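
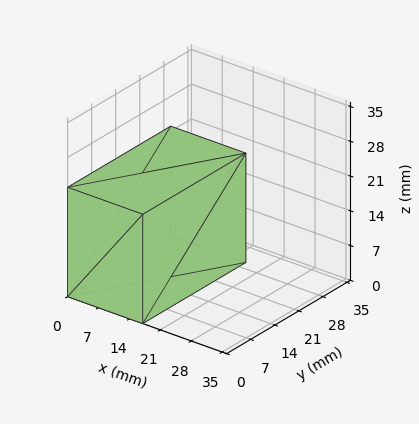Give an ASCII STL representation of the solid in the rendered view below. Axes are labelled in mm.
Reading the render: the shape is a rectangular box, roughly 17 × 30 mm footprint and 22 mm tall (dimensions read to the nearest mm from the axis ticks). For the STL, each face is triangulated and given an outward normal.

solid part
  facet normal 0.0000 0.0000 -1.0000
    outer loop
      vertex 17.0 30.0 0.0
      vertex 17.0 0.0 0.0
      vertex 0.0 0.0 0.0
    endloop
  endfacet
  facet normal 0.0000 0.0000 -1.0000
    outer loop
      vertex 0.0 30.0 0.0
      vertex 17.0 30.0 0.0
      vertex 0.0 0.0 0.0
    endloop
  endfacet
  facet normal 0.0000 0.0000 1.0000
    outer loop
      vertex 0.0 0.0 22.0
      vertex 17.0 0.0 22.0
      vertex 17.0 30.0 22.0
    endloop
  endfacet
  facet normal 0.0000 0.0000 1.0000
    outer loop
      vertex 0.0 0.0 22.0
      vertex 17.0 30.0 22.0
      vertex 0.0 30.0 22.0
    endloop
  endfacet
  facet normal 0.0000 -1.0000 0.0000
    outer loop
      vertex 0.0 0.0 0.0
      vertex 17.0 0.0 0.0
      vertex 17.0 0.0 22.0
    endloop
  endfacet
  facet normal 0.0000 -1.0000 0.0000
    outer loop
      vertex 0.0 0.0 0.0
      vertex 17.0 0.0 22.0
      vertex 0.0 0.0 22.0
    endloop
  endfacet
  facet normal 0.0000 1.0000 0.0000
    outer loop
      vertex 17.0 30.0 22.0
      vertex 17.0 30.0 0.0
      vertex 0.0 30.0 0.0
    endloop
  endfacet
  facet normal 0.0000 1.0000 0.0000
    outer loop
      vertex 0.0 30.0 22.0
      vertex 17.0 30.0 22.0
      vertex 0.0 30.0 0.0
    endloop
  endfacet
  facet normal -1.0000 0.0000 0.0000
    outer loop
      vertex 0.0 30.0 22.0
      vertex 0.0 30.0 0.0
      vertex 0.0 0.0 0.0
    endloop
  endfacet
  facet normal -1.0000 0.0000 0.0000
    outer loop
      vertex 0.0 0.0 22.0
      vertex 0.0 30.0 22.0
      vertex 0.0 0.0 0.0
    endloop
  endfacet
  facet normal 1.0000 0.0000 0.0000
    outer loop
      vertex 17.0 0.0 0.0
      vertex 17.0 30.0 0.0
      vertex 17.0 30.0 22.0
    endloop
  endfacet
  facet normal 1.0000 0.0000 0.0000
    outer loop
      vertex 17.0 0.0 0.0
      vertex 17.0 30.0 22.0
      vertex 17.0 0.0 22.0
    endloop
  endfacet
endsolid part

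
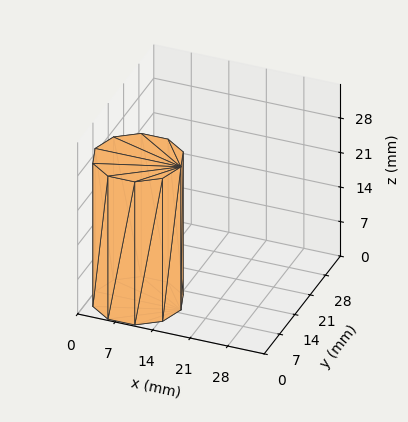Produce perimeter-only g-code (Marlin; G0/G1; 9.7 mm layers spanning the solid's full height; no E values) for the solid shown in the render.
Reading the render: the shape is a regular 10-sided prism (a cylinder approximated with 10 flat sides), circumscribed radius ≈ 8 mm, height ≈ 29 mm (dimensions read to the nearest mm from the axis ticks). For the g-code, the solid's height is divided into equal slices at the stated Δz and each level perimeter traced with G1 moves after a G0 lift.

; perimeter-only toolpath
G21 ; units = mm
G90 ; absolute positioning
G28 ; home
; layer 1
G0 Z9.7
G0 X16.0 Y8.0
G1 X14.5 Y12.7
G1 X10.5 Y15.6
G1 X5.5 Y15.6
G1 X1.5 Y12.7
G1 X0.0 Y8.0
G1 X1.5 Y3.3
G1 X5.5 Y0.4
G1 X10.5 Y0.4
G1 X14.5 Y3.3
G1 X16.0 Y8.0
; layer 2
G0 Z19.3
G0 X16.0 Y8.0
G1 X14.5 Y12.7
G1 X10.5 Y15.6
G1 X5.5 Y15.6
G1 X1.5 Y12.7
G1 X0.0 Y8.0
G1 X1.5 Y3.3
G1 X5.5 Y0.4
G1 X10.5 Y0.4
G1 X14.5 Y3.3
G1 X16.0 Y8.0
; layer 3
G0 Z29.0
G0 X16.0 Y8.0
G1 X14.5 Y12.7
G1 X10.5 Y15.6
G1 X5.5 Y15.6
G1 X1.5 Y12.7
G1 X0.0 Y8.0
G1 X1.5 Y3.3
G1 X5.5 Y0.4
G1 X10.5 Y0.4
G1 X14.5 Y3.3
G1 X16.0 Y8.0
M2 ; end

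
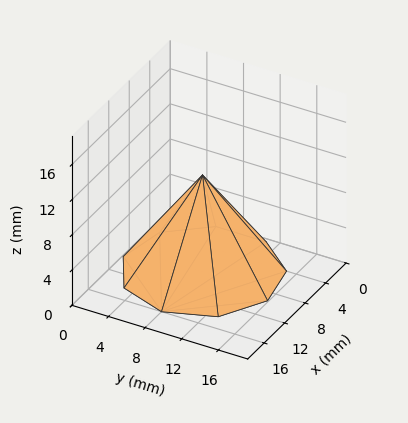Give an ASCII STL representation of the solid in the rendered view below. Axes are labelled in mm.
Reading the render: the shape is a regular 9-sided pyramid, base circumscribed radius ≈ 8 mm, apex at z ≈ 11 mm (dimensions read to the nearest mm from the axis ticks). For the STL, each face is triangulated and given an outward normal.

solid part
  facet normal 0.0000 0.0000 -1.0000
    outer loop
      vertex 9.39 15.88 0.00
      vertex 14.13 13.14 0.00
      vertex 16.00 8.00 0.00
    endloop
  endfacet
  facet normal 0.0000 0.0000 -1.0000
    outer loop
      vertex 4.00 14.93 0.00
      vertex 9.39 15.88 0.00
      vertex 16.00 8.00 0.00
    endloop
  endfacet
  facet normal 0.0000 0.0000 -1.0000
    outer loop
      vertex 0.48 10.74 0.00
      vertex 4.00 14.93 0.00
      vertex 16.00 8.00 0.00
    endloop
  endfacet
  facet normal 0.0000 0.0000 -1.0000
    outer loop
      vertex 0.48 5.26 0.00
      vertex 0.48 10.74 0.00
      vertex 16.00 8.00 0.00
    endloop
  endfacet
  facet normal 0.0000 0.0000 -1.0000
    outer loop
      vertex 4.00 1.07 0.00
      vertex 0.48 5.26 0.00
      vertex 16.00 8.00 0.00
    endloop
  endfacet
  facet normal 0.0000 0.0000 -1.0000
    outer loop
      vertex 9.39 0.12 0.00
      vertex 4.00 1.07 0.00
      vertex 16.00 8.00 0.00
    endloop
  endfacet
  facet normal 0.0000 0.0000 -1.0000
    outer loop
      vertex 14.13 2.86 0.00
      vertex 9.39 0.12 0.00
      vertex 16.00 8.00 0.00
    endloop
  endfacet
  facet normal 0.7759 0.2823 0.5643
    outer loop
      vertex 16.00 8.00 0.00
      vertex 14.13 13.14 0.00
      vertex 8.00 8.00 11.00
    endloop
  endfacet
  facet normal 0.4132 0.7148 0.5642
    outer loop
      vertex 14.13 13.14 0.00
      vertex 9.39 15.88 0.00
      vertex 8.00 8.00 11.00
    endloop
  endfacet
  facet normal -0.1433 0.8130 0.5643
    outer loop
      vertex 9.39 15.88 0.00
      vertex 4.00 14.93 0.00
      vertex 8.00 8.00 11.00
    endloop
  endfacet
  facet normal -0.6321 0.5310 0.5644
    outer loop
      vertex 4.00 14.93 0.00
      vertex 0.48 10.74 0.00
      vertex 8.00 8.00 11.00
    endloop
  endfacet
  facet normal -0.8255 0.0000 0.5644
    outer loop
      vertex 0.48 10.74 0.00
      vertex 0.48 5.26 0.00
      vertex 8.00 8.00 11.00
    endloop
  endfacet
  facet normal -0.6321 -0.5310 0.5644
    outer loop
      vertex 0.48 5.26 0.00
      vertex 4.00 1.07 0.00
      vertex 8.00 8.00 11.00
    endloop
  endfacet
  facet normal -0.1433 -0.8130 0.5643
    outer loop
      vertex 4.00 1.07 0.00
      vertex 9.39 0.12 0.00
      vertex 8.00 8.00 11.00
    endloop
  endfacet
  facet normal 0.4132 -0.7148 0.5642
    outer loop
      vertex 9.39 0.12 0.00
      vertex 14.13 2.86 0.00
      vertex 8.00 8.00 11.00
    endloop
  endfacet
  facet normal 0.7759 -0.2823 0.5643
    outer loop
      vertex 14.13 2.86 0.00
      vertex 16.00 8.00 0.00
      vertex 8.00 8.00 11.00
    endloop
  endfacet
endsolid part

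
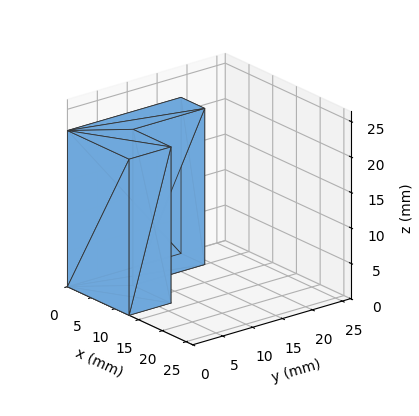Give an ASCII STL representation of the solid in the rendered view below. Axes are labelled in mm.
Reading the render: the shape is an L-shaped prism: outer 13 × 19 mm, arm thicknesses ≈ 7 mm (horizontal) and 5 mm (vertical), extruded 22 mm in z (dimensions read to the nearest mm from the axis ticks). For the STL, each face is triangulated and given an outward normal.

solid part
  facet normal 0.0000 0.0000 -1.0000
    outer loop
      vertex 13.000 7.000 0.000
      vertex 13.000 0.000 0.000
      vertex 0.000 0.000 0.000
    endloop
  endfacet
  facet normal 0.0000 0.0000 -1.0000
    outer loop
      vertex 5.000 7.000 0.000
      vertex 13.000 7.000 0.000
      vertex 0.000 0.000 0.000
    endloop
  endfacet
  facet normal 0.0000 0.0000 -1.0000
    outer loop
      vertex 5.000 19.000 0.000
      vertex 5.000 7.000 0.000
      vertex 0.000 0.000 0.000
    endloop
  endfacet
  facet normal 0.0000 0.0000 -1.0000
    outer loop
      vertex 0.000 19.000 0.000
      vertex 5.000 19.000 0.000
      vertex 0.000 0.000 0.000
    endloop
  endfacet
  facet normal 0.0000 0.0000 1.0000
    outer loop
      vertex 0.000 0.000 22.000
      vertex 13.000 0.000 22.000
      vertex 13.000 7.000 22.000
    endloop
  endfacet
  facet normal 0.0000 0.0000 1.0000
    outer loop
      vertex 0.000 0.000 22.000
      vertex 13.000 7.000 22.000
      vertex 5.000 7.000 22.000
    endloop
  endfacet
  facet normal 0.0000 0.0000 1.0000
    outer loop
      vertex 0.000 0.000 22.000
      vertex 5.000 7.000 22.000
      vertex 5.000 19.000 22.000
    endloop
  endfacet
  facet normal 0.0000 0.0000 1.0000
    outer loop
      vertex 0.000 0.000 22.000
      vertex 5.000 19.000 22.000
      vertex 0.000 19.000 22.000
    endloop
  endfacet
  facet normal 0.0000 -1.0000 0.0000
    outer loop
      vertex 0.000 0.000 0.000
      vertex 13.000 0.000 0.000
      vertex 13.000 0.000 22.000
    endloop
  endfacet
  facet normal 0.0000 -1.0000 0.0000
    outer loop
      vertex 0.000 0.000 0.000
      vertex 13.000 0.000 22.000
      vertex 0.000 0.000 22.000
    endloop
  endfacet
  facet normal 1.0000 0.0000 0.0000
    outer loop
      vertex 13.000 0.000 0.000
      vertex 13.000 7.000 0.000
      vertex 13.000 7.000 22.000
    endloop
  endfacet
  facet normal 1.0000 0.0000 0.0000
    outer loop
      vertex 13.000 0.000 0.000
      vertex 13.000 7.000 22.000
      vertex 13.000 0.000 22.000
    endloop
  endfacet
  facet normal 0.0000 1.0000 0.0000
    outer loop
      vertex 13.000 7.000 0.000
      vertex 5.000 7.000 0.000
      vertex 5.000 7.000 22.000
    endloop
  endfacet
  facet normal 0.0000 1.0000 0.0000
    outer loop
      vertex 13.000 7.000 0.000
      vertex 5.000 7.000 22.000
      vertex 13.000 7.000 22.000
    endloop
  endfacet
  facet normal 1.0000 0.0000 0.0000
    outer loop
      vertex 5.000 7.000 0.000
      vertex 5.000 19.000 0.000
      vertex 5.000 19.000 22.000
    endloop
  endfacet
  facet normal 1.0000 0.0000 0.0000
    outer loop
      vertex 5.000 7.000 0.000
      vertex 5.000 19.000 22.000
      vertex 5.000 7.000 22.000
    endloop
  endfacet
  facet normal 0.0000 1.0000 0.0000
    outer loop
      vertex 5.000 19.000 0.000
      vertex 0.000 19.000 0.000
      vertex 0.000 19.000 22.000
    endloop
  endfacet
  facet normal 0.0000 1.0000 0.0000
    outer loop
      vertex 5.000 19.000 0.000
      vertex 0.000 19.000 22.000
      vertex 5.000 19.000 22.000
    endloop
  endfacet
  facet normal -1.0000 0.0000 0.0000
    outer loop
      vertex 0.000 19.000 0.000
      vertex 0.000 0.000 0.000
      vertex 0.000 0.000 22.000
    endloop
  endfacet
  facet normal -1.0000 0.0000 0.0000
    outer loop
      vertex 0.000 19.000 0.000
      vertex 0.000 0.000 22.000
      vertex 0.000 19.000 22.000
    endloop
  endfacet
endsolid part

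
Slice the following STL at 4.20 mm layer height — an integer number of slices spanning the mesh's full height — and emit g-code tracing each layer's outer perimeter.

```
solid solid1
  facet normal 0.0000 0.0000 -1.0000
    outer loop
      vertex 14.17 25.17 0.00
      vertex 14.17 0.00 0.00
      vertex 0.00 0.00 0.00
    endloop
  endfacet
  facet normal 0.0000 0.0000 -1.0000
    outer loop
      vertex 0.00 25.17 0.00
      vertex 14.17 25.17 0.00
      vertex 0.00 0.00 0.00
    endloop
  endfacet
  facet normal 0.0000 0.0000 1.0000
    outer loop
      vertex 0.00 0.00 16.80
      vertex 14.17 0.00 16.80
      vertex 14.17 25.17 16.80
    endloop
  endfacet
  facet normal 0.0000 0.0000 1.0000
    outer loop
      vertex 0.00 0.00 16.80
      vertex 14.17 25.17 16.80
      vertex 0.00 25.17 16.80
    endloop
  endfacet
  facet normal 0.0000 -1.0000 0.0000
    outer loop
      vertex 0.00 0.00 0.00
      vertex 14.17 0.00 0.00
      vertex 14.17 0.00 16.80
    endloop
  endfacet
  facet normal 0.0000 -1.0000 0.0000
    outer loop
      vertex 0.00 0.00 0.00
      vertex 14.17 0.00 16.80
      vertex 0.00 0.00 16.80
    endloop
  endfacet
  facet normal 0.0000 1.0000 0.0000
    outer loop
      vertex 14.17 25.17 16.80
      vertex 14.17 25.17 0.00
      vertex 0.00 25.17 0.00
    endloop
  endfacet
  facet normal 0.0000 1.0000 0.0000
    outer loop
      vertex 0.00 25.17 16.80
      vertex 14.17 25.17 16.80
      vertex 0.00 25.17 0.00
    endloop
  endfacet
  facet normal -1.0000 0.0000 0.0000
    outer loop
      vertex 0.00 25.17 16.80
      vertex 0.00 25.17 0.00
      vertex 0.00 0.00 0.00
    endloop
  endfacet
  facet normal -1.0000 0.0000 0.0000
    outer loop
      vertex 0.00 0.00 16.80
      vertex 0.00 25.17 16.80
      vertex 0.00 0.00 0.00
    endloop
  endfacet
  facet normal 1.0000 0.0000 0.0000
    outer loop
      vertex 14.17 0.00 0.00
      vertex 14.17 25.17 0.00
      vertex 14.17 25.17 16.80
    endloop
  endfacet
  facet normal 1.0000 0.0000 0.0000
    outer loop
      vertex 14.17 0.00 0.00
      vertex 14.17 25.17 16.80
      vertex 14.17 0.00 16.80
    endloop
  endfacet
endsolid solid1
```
; perimeter-only toolpath
G21 ; units = mm
G90 ; absolute positioning
G28 ; home
; layer 1
G0 Z4.20
G0 X0.00 Y0.00
G1 X14.17 Y0.00
G1 X14.17 Y25.17
G1 X0.00 Y25.17
G1 X0.00 Y0.00
; layer 2
G0 Z8.40
G0 X0.00 Y0.00
G1 X14.17 Y0.00
G1 X14.17 Y25.17
G1 X0.00 Y25.17
G1 X0.00 Y0.00
; layer 3
G0 Z12.60
G0 X0.00 Y0.00
G1 X14.17 Y0.00
G1 X14.17 Y25.17
G1 X0.00 Y25.17
G1 X0.00 Y0.00
; layer 4
G0 Z16.80
G0 X0.00 Y0.00
G1 X14.17 Y0.00
G1 X14.17 Y25.17
G1 X0.00 Y25.17
G1 X0.00 Y0.00
M2 ; end

The solid is a rectangular box, roughly 14.2 × 25.2 mm footprint and 16.8 mm tall. Slicing at Δz = 4.20 mm — 4 equal slices spanning the solid's height, so layer i sits at z = i·h/4 — gives 4 non-empty perimeters. Each is a 4-segment closed polygon; G0 lifts to the layer z and rapids to the start vertex, then G1 traces the edges.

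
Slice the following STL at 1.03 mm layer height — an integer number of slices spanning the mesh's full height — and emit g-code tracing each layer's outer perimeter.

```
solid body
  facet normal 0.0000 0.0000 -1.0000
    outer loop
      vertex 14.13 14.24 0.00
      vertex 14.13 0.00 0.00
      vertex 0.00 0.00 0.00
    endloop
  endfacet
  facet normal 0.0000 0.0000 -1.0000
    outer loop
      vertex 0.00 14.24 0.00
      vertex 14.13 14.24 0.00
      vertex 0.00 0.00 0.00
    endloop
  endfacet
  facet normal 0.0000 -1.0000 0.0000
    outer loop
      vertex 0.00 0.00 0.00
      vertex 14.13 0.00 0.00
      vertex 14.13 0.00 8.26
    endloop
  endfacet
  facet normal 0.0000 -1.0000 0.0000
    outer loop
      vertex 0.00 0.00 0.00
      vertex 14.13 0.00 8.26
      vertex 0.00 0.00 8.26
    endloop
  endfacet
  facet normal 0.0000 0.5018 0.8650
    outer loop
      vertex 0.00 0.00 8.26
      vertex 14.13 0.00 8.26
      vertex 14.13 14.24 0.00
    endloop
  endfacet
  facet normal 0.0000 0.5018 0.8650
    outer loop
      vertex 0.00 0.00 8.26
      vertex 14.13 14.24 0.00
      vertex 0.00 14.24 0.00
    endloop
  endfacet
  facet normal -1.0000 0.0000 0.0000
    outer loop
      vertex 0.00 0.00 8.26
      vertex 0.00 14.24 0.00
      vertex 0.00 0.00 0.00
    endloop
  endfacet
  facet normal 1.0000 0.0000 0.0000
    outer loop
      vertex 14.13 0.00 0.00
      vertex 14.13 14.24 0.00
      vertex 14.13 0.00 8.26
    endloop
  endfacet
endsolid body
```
; perimeter-only toolpath
G21 ; units = mm
G90 ; absolute positioning
G28 ; home
; layer 1
G0 Z1.03
G0 X0.00 Y0.00
G1 X14.13 Y0.00
G1 X14.13 Y12.46
G1 X0.00 Y12.46
G1 X0.00 Y0.00
; layer 2
G0 Z2.06
G0 X0.00 Y0.00
G1 X14.13 Y0.00
G1 X14.13 Y10.68
G1 X0.00 Y10.68
G1 X0.00 Y0.00
; layer 3
G0 Z3.10
G0 X0.00 Y0.00
G1 X14.13 Y0.00
G1 X14.13 Y8.90
G1 X0.00 Y8.90
G1 X0.00 Y0.00
; layer 4
G0 Z4.13
G0 X0.00 Y0.00
G1 X14.13 Y0.00
G1 X14.13 Y7.12
G1 X0.00 Y7.12
G1 X0.00 Y0.00
; layer 5
G0 Z5.16
G0 X0.00 Y0.00
G1 X14.13 Y0.00
G1 X14.13 Y5.34
G1 X0.00 Y5.34
G1 X0.00 Y0.00
; layer 6
G0 Z6.20
G0 X0.00 Y0.00
G1 X14.13 Y0.00
G1 X14.13 Y3.56
G1 X0.00 Y3.56
G1 X0.00 Y0.00
; layer 7
G0 Z7.23
G0 X0.00 Y0.00
G1 X14.13 Y0.00
G1 X14.13 Y1.78
G1 X0.00 Y1.78
G1 X0.00 Y0.00
M2 ; end

The solid is a wedge (ramp): 14.1 × 14.2 mm base, rising to 8.26 mm along the y=0 edge and sloping linearly to z=0 at y=14.2. Slicing at Δz = 1.03 mm — 8 equal slices spanning the solid's height, so layer i sits at z = i·h/8 — gives 7 non-empty perimeters. Each is a 4-segment closed polygon; G0 lifts to the layer z and rapids to the start vertex, then G1 traces the edges. The cross-section shrinks linearly with z (the slice at the apex is degenerate and omitted).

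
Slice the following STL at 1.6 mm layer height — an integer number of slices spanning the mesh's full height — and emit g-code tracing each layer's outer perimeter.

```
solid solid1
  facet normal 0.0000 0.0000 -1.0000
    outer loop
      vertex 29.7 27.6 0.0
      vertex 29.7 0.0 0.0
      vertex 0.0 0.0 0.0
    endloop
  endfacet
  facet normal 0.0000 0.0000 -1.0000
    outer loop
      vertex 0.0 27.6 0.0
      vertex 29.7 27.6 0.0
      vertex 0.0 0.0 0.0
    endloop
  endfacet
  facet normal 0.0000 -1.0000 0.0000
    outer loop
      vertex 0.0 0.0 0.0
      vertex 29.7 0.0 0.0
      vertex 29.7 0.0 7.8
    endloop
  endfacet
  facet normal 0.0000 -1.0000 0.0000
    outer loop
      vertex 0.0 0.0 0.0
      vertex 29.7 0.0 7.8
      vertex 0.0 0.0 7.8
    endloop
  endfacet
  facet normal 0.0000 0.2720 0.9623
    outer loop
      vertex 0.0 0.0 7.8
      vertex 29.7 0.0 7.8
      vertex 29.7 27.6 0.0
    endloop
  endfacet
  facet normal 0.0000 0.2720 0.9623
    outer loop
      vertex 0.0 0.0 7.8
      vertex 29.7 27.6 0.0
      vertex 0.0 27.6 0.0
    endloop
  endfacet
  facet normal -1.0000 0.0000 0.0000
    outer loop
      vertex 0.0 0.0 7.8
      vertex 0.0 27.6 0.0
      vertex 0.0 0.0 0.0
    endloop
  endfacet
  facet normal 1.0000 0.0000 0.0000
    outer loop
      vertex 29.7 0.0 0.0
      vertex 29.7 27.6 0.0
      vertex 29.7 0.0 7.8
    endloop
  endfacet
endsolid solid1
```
; perimeter-only toolpath
G21 ; units = mm
G90 ; absolute positioning
G28 ; home
; layer 1
G0 Z1.6
G0 X0.0 Y0.0
G1 X29.7 Y0.0
G1 X29.7 Y22.1
G1 X0.0 Y22.1
G1 X0.0 Y0.0
; layer 2
G0 Z3.1
G0 X0.0 Y0.0
G1 X29.7 Y0.0
G1 X29.7 Y16.6
G1 X0.0 Y16.6
G1 X0.0 Y0.0
; layer 3
G0 Z4.7
G0 X0.0 Y0.0
G1 X29.7 Y0.0
G1 X29.7 Y11.0
G1 X0.0 Y11.0
G1 X0.0 Y0.0
; layer 4
G0 Z6.2
G0 X0.0 Y0.0
G1 X29.7 Y0.0
G1 X29.7 Y5.5
G1 X0.0 Y5.5
G1 X0.0 Y0.0
M2 ; end

The solid is a wedge (ramp): 29.7 × 27.6 mm base, rising to 7.8 mm along the y=0 edge and sloping linearly to z=0 at y=27.6. Slicing at Δz = 1.6 mm — 5 equal slices spanning the solid's height, so layer i sits at z = i·h/5 — gives 4 non-empty perimeters. Each is a 4-segment closed polygon; G0 lifts to the layer z and rapids to the start vertex, then G1 traces the edges. The cross-section shrinks linearly with z (the slice at the apex is degenerate and omitted).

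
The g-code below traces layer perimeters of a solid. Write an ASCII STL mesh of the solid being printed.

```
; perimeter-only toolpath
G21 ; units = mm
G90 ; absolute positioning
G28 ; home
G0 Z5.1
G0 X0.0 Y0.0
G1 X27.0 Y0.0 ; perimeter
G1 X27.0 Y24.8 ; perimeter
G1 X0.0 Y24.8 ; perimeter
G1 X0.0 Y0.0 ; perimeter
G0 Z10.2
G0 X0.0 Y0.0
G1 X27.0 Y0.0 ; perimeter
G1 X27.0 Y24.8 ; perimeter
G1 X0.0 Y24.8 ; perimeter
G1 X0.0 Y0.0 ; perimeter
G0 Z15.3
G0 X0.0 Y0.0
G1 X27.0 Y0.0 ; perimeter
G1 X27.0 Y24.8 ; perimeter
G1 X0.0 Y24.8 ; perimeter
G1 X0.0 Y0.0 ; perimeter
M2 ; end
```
solid part
  facet normal 0.0000 0.0000 -1.0000
    outer loop
      vertex 27.0 24.8 0.0
      vertex 27.0 0.0 0.0
      vertex 0.0 0.0 0.0
    endloop
  endfacet
  facet normal 0.0000 0.0000 -1.0000
    outer loop
      vertex 0.0 24.8 0.0
      vertex 27.0 24.8 0.0
      vertex 0.0 0.0 0.0
    endloop
  endfacet
  facet normal 0.0000 0.0000 1.0000
    outer loop
      vertex 0.0 0.0 15.3
      vertex 27.0 0.0 15.3
      vertex 27.0 24.8 15.3
    endloop
  endfacet
  facet normal 0.0000 0.0000 1.0000
    outer loop
      vertex 0.0 0.0 15.3
      vertex 27.0 24.8 15.3
      vertex 0.0 24.8 15.3
    endloop
  endfacet
  facet normal 0.0000 -1.0000 0.0000
    outer loop
      vertex 0.0 0.0 0.0
      vertex 27.0 0.0 0.0
      vertex 27.0 0.0 15.3
    endloop
  endfacet
  facet normal 0.0000 -1.0000 0.0000
    outer loop
      vertex 0.0 0.0 0.0
      vertex 27.0 0.0 15.3
      vertex 0.0 0.0 15.3
    endloop
  endfacet
  facet normal 0.0000 1.0000 0.0000
    outer loop
      vertex 27.0 24.8 15.3
      vertex 27.0 24.8 0.0
      vertex 0.0 24.8 0.0
    endloop
  endfacet
  facet normal 0.0000 1.0000 0.0000
    outer loop
      vertex 0.0 24.8 15.3
      vertex 27.0 24.8 15.3
      vertex 0.0 24.8 0.0
    endloop
  endfacet
  facet normal -1.0000 0.0000 0.0000
    outer loop
      vertex 0.0 24.8 15.3
      vertex 0.0 24.8 0.0
      vertex 0.0 0.0 0.0
    endloop
  endfacet
  facet normal -1.0000 0.0000 0.0000
    outer loop
      vertex 0.0 0.0 15.3
      vertex 0.0 24.8 15.3
      vertex 0.0 0.0 0.0
    endloop
  endfacet
  facet normal 1.0000 0.0000 0.0000
    outer loop
      vertex 27.0 0.0 0.0
      vertex 27.0 24.8 0.0
      vertex 27.0 24.8 15.3
    endloop
  endfacet
  facet normal 1.0000 0.0000 0.0000
    outer loop
      vertex 27.0 0.0 0.0
      vertex 27.0 24.8 15.3
      vertex 27.0 0.0 15.3
    endloop
  endfacet
endsolid part

The G0 Z moves step by Δz≈5.1 mm. Every layer's G1 loop is the same polygon, so the solid is a straight extrusion of it from z=0 to z≈15.3. Closing with flat bottom and top caps and triangulating gives 12 facets — a rectangular box, roughly 27 × 24.8 mm footprint and 15.3 mm tall.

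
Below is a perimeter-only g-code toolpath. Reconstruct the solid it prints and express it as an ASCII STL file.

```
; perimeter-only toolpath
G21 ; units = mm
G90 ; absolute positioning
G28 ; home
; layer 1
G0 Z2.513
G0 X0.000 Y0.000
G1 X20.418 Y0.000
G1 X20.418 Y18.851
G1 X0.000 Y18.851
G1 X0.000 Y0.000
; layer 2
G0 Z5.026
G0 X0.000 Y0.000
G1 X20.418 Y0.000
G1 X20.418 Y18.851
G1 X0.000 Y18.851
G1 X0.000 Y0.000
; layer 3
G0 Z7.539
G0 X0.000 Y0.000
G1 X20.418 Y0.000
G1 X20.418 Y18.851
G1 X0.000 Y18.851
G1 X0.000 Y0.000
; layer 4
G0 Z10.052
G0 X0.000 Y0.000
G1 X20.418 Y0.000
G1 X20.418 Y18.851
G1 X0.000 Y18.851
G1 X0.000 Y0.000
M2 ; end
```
solid part
  facet normal 0.0000 0.0000 -1.0000
    outer loop
      vertex 20.418 18.851 0.000
      vertex 20.418 0.000 0.000
      vertex 0.000 0.000 0.000
    endloop
  endfacet
  facet normal 0.0000 0.0000 -1.0000
    outer loop
      vertex 0.000 18.851 0.000
      vertex 20.418 18.851 0.000
      vertex 0.000 0.000 0.000
    endloop
  endfacet
  facet normal 0.0000 0.0000 1.0000
    outer loop
      vertex 0.000 0.000 10.052
      vertex 20.418 0.000 10.052
      vertex 20.418 18.851 10.052
    endloop
  endfacet
  facet normal 0.0000 0.0000 1.0000
    outer loop
      vertex 0.000 0.000 10.052
      vertex 20.418 18.851 10.052
      vertex 0.000 18.851 10.052
    endloop
  endfacet
  facet normal 0.0000 -1.0000 0.0000
    outer loop
      vertex 0.000 0.000 0.000
      vertex 20.418 0.000 0.000
      vertex 20.418 0.000 10.052
    endloop
  endfacet
  facet normal 0.0000 -1.0000 0.0000
    outer loop
      vertex 0.000 0.000 0.000
      vertex 20.418 0.000 10.052
      vertex 0.000 0.000 10.052
    endloop
  endfacet
  facet normal 0.0000 1.0000 0.0000
    outer loop
      vertex 20.418 18.851 10.052
      vertex 20.418 18.851 0.000
      vertex 0.000 18.851 0.000
    endloop
  endfacet
  facet normal 0.0000 1.0000 0.0000
    outer loop
      vertex 0.000 18.851 10.052
      vertex 20.418 18.851 10.052
      vertex 0.000 18.851 0.000
    endloop
  endfacet
  facet normal -1.0000 0.0000 0.0000
    outer loop
      vertex 0.000 18.851 10.052
      vertex 0.000 18.851 0.000
      vertex 0.000 0.000 0.000
    endloop
  endfacet
  facet normal -1.0000 0.0000 0.0000
    outer loop
      vertex 0.000 0.000 10.052
      vertex 0.000 18.851 10.052
      vertex 0.000 0.000 0.000
    endloop
  endfacet
  facet normal 1.0000 0.0000 0.0000
    outer loop
      vertex 20.418 0.000 0.000
      vertex 20.418 18.851 0.000
      vertex 20.418 18.851 10.052
    endloop
  endfacet
  facet normal 1.0000 0.0000 0.0000
    outer loop
      vertex 20.418 0.000 0.000
      vertex 20.418 18.851 10.052
      vertex 20.418 0.000 10.052
    endloop
  endfacet
endsolid part

The G0 Z moves step by Δz≈2.513 mm. Every layer's G1 loop is the same polygon, so the solid is a straight extrusion of it from z=0 to z≈10.1. Closing with flat bottom and top caps and triangulating gives 12 facets — a rectangular box, roughly 20.4 × 18.9 mm footprint and 10.1 mm tall.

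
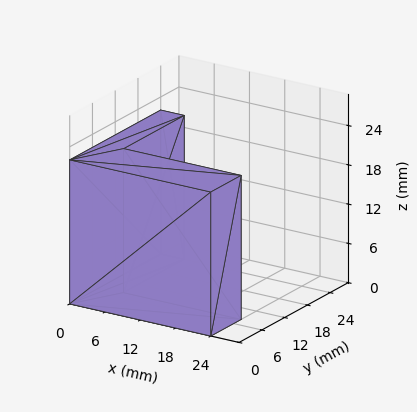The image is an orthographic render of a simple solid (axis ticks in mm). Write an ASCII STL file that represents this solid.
Reading the render: the shape is an L-shaped prism: outer 24 × 24 mm, arm thicknesses ≈ 8 mm (horizontal) and 4 mm (vertical), extruded 22 mm in z (dimensions read to the nearest mm from the axis ticks). For the STL, each face is triangulated and given an outward normal.

solid part
  facet normal 0.0000 0.0000 -1.0000
    outer loop
      vertex 24.000 8.000 0.000
      vertex 24.000 0.000 0.000
      vertex 0.000 0.000 0.000
    endloop
  endfacet
  facet normal 0.0000 0.0000 -1.0000
    outer loop
      vertex 4.000 8.000 0.000
      vertex 24.000 8.000 0.000
      vertex 0.000 0.000 0.000
    endloop
  endfacet
  facet normal 0.0000 0.0000 -1.0000
    outer loop
      vertex 4.000 24.000 0.000
      vertex 4.000 8.000 0.000
      vertex 0.000 0.000 0.000
    endloop
  endfacet
  facet normal 0.0000 0.0000 -1.0000
    outer loop
      vertex 0.000 24.000 0.000
      vertex 4.000 24.000 0.000
      vertex 0.000 0.000 0.000
    endloop
  endfacet
  facet normal 0.0000 0.0000 1.0000
    outer loop
      vertex 0.000 0.000 22.000
      vertex 24.000 0.000 22.000
      vertex 24.000 8.000 22.000
    endloop
  endfacet
  facet normal 0.0000 0.0000 1.0000
    outer loop
      vertex 0.000 0.000 22.000
      vertex 24.000 8.000 22.000
      vertex 4.000 8.000 22.000
    endloop
  endfacet
  facet normal 0.0000 0.0000 1.0000
    outer loop
      vertex 0.000 0.000 22.000
      vertex 4.000 8.000 22.000
      vertex 4.000 24.000 22.000
    endloop
  endfacet
  facet normal 0.0000 0.0000 1.0000
    outer loop
      vertex 0.000 0.000 22.000
      vertex 4.000 24.000 22.000
      vertex 0.000 24.000 22.000
    endloop
  endfacet
  facet normal 0.0000 -1.0000 0.0000
    outer loop
      vertex 0.000 0.000 0.000
      vertex 24.000 0.000 0.000
      vertex 24.000 0.000 22.000
    endloop
  endfacet
  facet normal 0.0000 -1.0000 0.0000
    outer loop
      vertex 0.000 0.000 0.000
      vertex 24.000 0.000 22.000
      vertex 0.000 0.000 22.000
    endloop
  endfacet
  facet normal 1.0000 0.0000 0.0000
    outer loop
      vertex 24.000 0.000 0.000
      vertex 24.000 8.000 0.000
      vertex 24.000 8.000 22.000
    endloop
  endfacet
  facet normal 1.0000 0.0000 0.0000
    outer loop
      vertex 24.000 0.000 0.000
      vertex 24.000 8.000 22.000
      vertex 24.000 0.000 22.000
    endloop
  endfacet
  facet normal 0.0000 1.0000 0.0000
    outer loop
      vertex 24.000 8.000 0.000
      vertex 4.000 8.000 0.000
      vertex 4.000 8.000 22.000
    endloop
  endfacet
  facet normal 0.0000 1.0000 0.0000
    outer loop
      vertex 24.000 8.000 0.000
      vertex 4.000 8.000 22.000
      vertex 24.000 8.000 22.000
    endloop
  endfacet
  facet normal 1.0000 0.0000 0.0000
    outer loop
      vertex 4.000 8.000 0.000
      vertex 4.000 24.000 0.000
      vertex 4.000 24.000 22.000
    endloop
  endfacet
  facet normal 1.0000 0.0000 0.0000
    outer loop
      vertex 4.000 8.000 0.000
      vertex 4.000 24.000 22.000
      vertex 4.000 8.000 22.000
    endloop
  endfacet
  facet normal 0.0000 1.0000 0.0000
    outer loop
      vertex 4.000 24.000 0.000
      vertex 0.000 24.000 0.000
      vertex 0.000 24.000 22.000
    endloop
  endfacet
  facet normal 0.0000 1.0000 0.0000
    outer loop
      vertex 4.000 24.000 0.000
      vertex 0.000 24.000 22.000
      vertex 4.000 24.000 22.000
    endloop
  endfacet
  facet normal -1.0000 0.0000 0.0000
    outer loop
      vertex 0.000 24.000 0.000
      vertex 0.000 0.000 0.000
      vertex 0.000 0.000 22.000
    endloop
  endfacet
  facet normal -1.0000 0.0000 0.0000
    outer loop
      vertex 0.000 24.000 0.000
      vertex 0.000 0.000 22.000
      vertex 0.000 24.000 22.000
    endloop
  endfacet
endsolid part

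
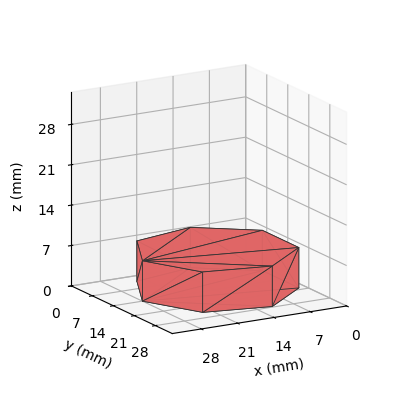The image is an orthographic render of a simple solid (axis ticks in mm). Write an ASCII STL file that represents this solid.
Reading the render: the shape is a regular 7-sided prism (a cylinder approximated with 7 flat sides), circumscribed radius ≈ 14 mm, height ≈ 7 mm (dimensions read to the nearest mm from the axis ticks). For the STL, each face is triangulated and given an outward normal.

solid part
  facet normal 0.0000 0.0000 -1.0000
    outer loop
      vertex 10.885 27.649 0.000
      vertex 22.729 24.946 0.000
      vertex 28.000 14.000 0.000
    endloop
  endfacet
  facet normal 0.0000 0.0000 -1.0000
    outer loop
      vertex 1.386 20.074 0.000
      vertex 10.885 27.649 0.000
      vertex 28.000 14.000 0.000
    endloop
  endfacet
  facet normal 0.0000 0.0000 -1.0000
    outer loop
      vertex 1.386 7.926 0.000
      vertex 1.386 20.074 0.000
      vertex 28.000 14.000 0.000
    endloop
  endfacet
  facet normal 0.0000 0.0000 -1.0000
    outer loop
      vertex 10.885 0.351 0.000
      vertex 1.386 7.926 0.000
      vertex 28.000 14.000 0.000
    endloop
  endfacet
  facet normal 0.0000 0.0000 -1.0000
    outer loop
      vertex 22.729 3.054 0.000
      vertex 10.885 0.351 0.000
      vertex 28.000 14.000 0.000
    endloop
  endfacet
  facet normal 0.0000 0.0000 1.0000
    outer loop
      vertex 28.000 14.000 7.000
      vertex 22.729 24.946 7.000
      vertex 10.885 27.649 7.000
    endloop
  endfacet
  facet normal 0.0000 0.0000 1.0000
    outer loop
      vertex 28.000 14.000 7.000
      vertex 10.885 27.649 7.000
      vertex 1.386 20.074 7.000
    endloop
  endfacet
  facet normal 0.0000 0.0000 1.0000
    outer loop
      vertex 28.000 14.000 7.000
      vertex 1.386 20.074 7.000
      vertex 1.386 7.926 7.000
    endloop
  endfacet
  facet normal 0.0000 0.0000 1.0000
    outer loop
      vertex 28.000 14.000 7.000
      vertex 1.386 7.926 7.000
      vertex 10.885 0.351 7.000
    endloop
  endfacet
  facet normal 0.0000 0.0000 1.0000
    outer loop
      vertex 28.000 14.000 7.000
      vertex 10.885 0.351 7.000
      vertex 22.729 3.054 7.000
    endloop
  endfacet
  facet normal 0.9010 0.4339 0.0000
    outer loop
      vertex 28.000 14.000 0.000
      vertex 22.729 24.946 0.000
      vertex 22.729 24.946 7.000
    endloop
  endfacet
  facet normal 0.9010 0.4339 0.0000
    outer loop
      vertex 28.000 14.000 0.000
      vertex 22.729 24.946 7.000
      vertex 28.000 14.000 7.000
    endloop
  endfacet
  facet normal 0.2225 0.9749 0.0000
    outer loop
      vertex 22.729 24.946 0.000
      vertex 10.885 27.649 0.000
      vertex 10.885 27.649 7.000
    endloop
  endfacet
  facet normal 0.2225 0.9749 0.0000
    outer loop
      vertex 22.729 24.946 0.000
      vertex 10.885 27.649 7.000
      vertex 22.729 24.946 7.000
    endloop
  endfacet
  facet normal -0.6235 0.7818 0.0000
    outer loop
      vertex 10.885 27.649 0.000
      vertex 1.386 20.074 0.000
      vertex 1.386 20.074 7.000
    endloop
  endfacet
  facet normal -0.6235 0.7818 0.0000
    outer loop
      vertex 10.885 27.649 0.000
      vertex 1.386 20.074 7.000
      vertex 10.885 27.649 7.000
    endloop
  endfacet
  facet normal -1.0000 0.0000 0.0000
    outer loop
      vertex 1.386 20.074 0.000
      vertex 1.386 7.926 0.000
      vertex 1.386 7.926 7.000
    endloop
  endfacet
  facet normal -1.0000 0.0000 0.0000
    outer loop
      vertex 1.386 20.074 0.000
      vertex 1.386 7.926 7.000
      vertex 1.386 20.074 7.000
    endloop
  endfacet
  facet normal -0.6235 -0.7818 0.0000
    outer loop
      vertex 1.386 7.926 0.000
      vertex 10.885 0.351 0.000
      vertex 10.885 0.351 7.000
    endloop
  endfacet
  facet normal -0.6235 -0.7818 0.0000
    outer loop
      vertex 1.386 7.926 0.000
      vertex 10.885 0.351 7.000
      vertex 1.386 7.926 7.000
    endloop
  endfacet
  facet normal 0.2225 -0.9749 0.0000
    outer loop
      vertex 10.885 0.351 0.000
      vertex 22.729 3.054 0.000
      vertex 22.729 3.054 7.000
    endloop
  endfacet
  facet normal 0.2225 -0.9749 0.0000
    outer loop
      vertex 10.885 0.351 0.000
      vertex 22.729 3.054 7.000
      vertex 10.885 0.351 7.000
    endloop
  endfacet
  facet normal 0.9010 -0.4339 0.0000
    outer loop
      vertex 22.729 3.054 0.000
      vertex 28.000 14.000 0.000
      vertex 28.000 14.000 7.000
    endloop
  endfacet
  facet normal 0.9010 -0.4339 0.0000
    outer loop
      vertex 22.729 3.054 0.000
      vertex 28.000 14.000 7.000
      vertex 22.729 3.054 7.000
    endloop
  endfacet
endsolid part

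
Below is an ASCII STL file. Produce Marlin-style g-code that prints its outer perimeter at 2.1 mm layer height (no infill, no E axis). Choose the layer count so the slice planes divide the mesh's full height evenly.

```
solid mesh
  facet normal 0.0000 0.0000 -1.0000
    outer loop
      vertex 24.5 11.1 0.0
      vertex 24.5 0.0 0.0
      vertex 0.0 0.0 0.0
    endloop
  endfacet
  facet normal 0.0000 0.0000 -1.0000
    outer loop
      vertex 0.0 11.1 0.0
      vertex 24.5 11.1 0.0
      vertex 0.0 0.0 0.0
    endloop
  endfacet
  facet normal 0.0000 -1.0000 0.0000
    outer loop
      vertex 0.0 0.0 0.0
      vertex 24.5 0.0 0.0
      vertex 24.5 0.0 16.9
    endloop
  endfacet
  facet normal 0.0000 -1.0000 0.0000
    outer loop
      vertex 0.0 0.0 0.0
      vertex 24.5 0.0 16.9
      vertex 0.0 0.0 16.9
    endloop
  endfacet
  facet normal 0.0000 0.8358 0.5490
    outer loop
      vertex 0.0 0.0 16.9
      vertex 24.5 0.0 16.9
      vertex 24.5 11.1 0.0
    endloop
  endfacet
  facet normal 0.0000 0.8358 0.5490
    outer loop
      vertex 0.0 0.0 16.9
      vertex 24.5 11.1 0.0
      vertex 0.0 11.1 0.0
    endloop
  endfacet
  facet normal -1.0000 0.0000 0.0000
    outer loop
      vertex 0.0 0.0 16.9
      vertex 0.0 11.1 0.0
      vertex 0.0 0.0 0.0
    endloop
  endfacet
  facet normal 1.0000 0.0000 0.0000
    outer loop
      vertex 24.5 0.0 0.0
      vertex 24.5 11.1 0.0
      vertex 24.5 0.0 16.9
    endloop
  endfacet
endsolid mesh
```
; perimeter-only toolpath
G21 ; units = mm
G90 ; absolute positioning
G28 ; home
; layer 1
G0 Z2.1
G0 X0.0 Y0.0
G1 X24.5 Y0.0
G1 X24.5 Y9.7
G1 X0.0 Y9.7
G1 X0.0 Y0.0
; layer 2
G0 Z4.2
G0 X0.0 Y0.0
G1 X24.5 Y0.0
G1 X24.5 Y8.3
G1 X0.0 Y8.3
G1 X0.0 Y0.0
; layer 3
G0 Z6.3
G0 X0.0 Y0.0
G1 X24.5 Y0.0
G1 X24.5 Y6.9
G1 X0.0 Y6.9
G1 X0.0 Y0.0
; layer 4
G0 Z8.4
G0 X0.0 Y0.0
G1 X24.5 Y0.0
G1 X24.5 Y5.5
G1 X0.0 Y5.5
G1 X0.0 Y0.0
; layer 5
G0 Z10.6
G0 X0.0 Y0.0
G1 X24.5 Y0.0
G1 X24.5 Y4.2
G1 X0.0 Y4.2
G1 X0.0 Y0.0
; layer 6
G0 Z12.7
G0 X0.0 Y0.0
G1 X24.5 Y0.0
G1 X24.5 Y2.8
G1 X0.0 Y2.8
G1 X0.0 Y0.0
; layer 7
G0 Z14.8
G0 X0.0 Y0.0
G1 X24.5 Y0.0
G1 X24.5 Y1.4
G1 X0.0 Y1.4
G1 X0.0 Y0.0
M2 ; end

The solid is a wedge (ramp): 24.5 × 11.1 mm base, rising to 16.9 mm along the y=0 edge and sloping linearly to z=0 at y=11.1. Slicing at Δz = 2.1 mm — 8 equal slices spanning the solid's height, so layer i sits at z = i·h/8 — gives 7 non-empty perimeters. Each is a 4-segment closed polygon; G0 lifts to the layer z and rapids to the start vertex, then G1 traces the edges. The cross-section shrinks linearly with z (the slice at the apex is degenerate and omitted).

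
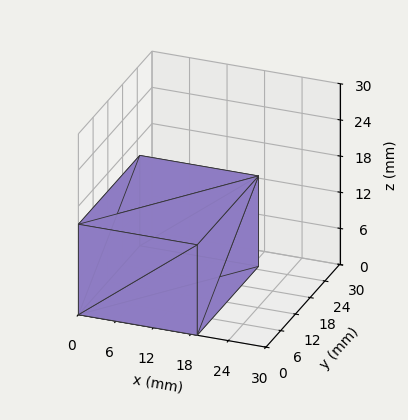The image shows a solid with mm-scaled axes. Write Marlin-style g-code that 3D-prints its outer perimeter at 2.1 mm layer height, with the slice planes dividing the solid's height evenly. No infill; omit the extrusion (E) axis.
Reading the render: the shape is a rectangular box, roughly 19 × 25 mm footprint and 15 mm tall (dimensions read to the nearest mm from the axis ticks). For the g-code, the solid's height is divided into equal slices at the stated Δz and each level perimeter traced with G1 moves after a G0 lift.

; perimeter-only toolpath
G21 ; units = mm
G90 ; absolute positioning
G28 ; home
; layer 1
G0 Z2.1
G0 X0.0 Y0.0
G1 X19.0 Y0.0
G1 X19.0 Y25.0
G1 X0.0 Y25.0
G1 X0.0 Y0.0
; layer 2
G0 Z4.3
G0 X0.0 Y0.0
G1 X19.0 Y0.0
G1 X19.0 Y25.0
G1 X0.0 Y25.0
G1 X0.0 Y0.0
; layer 3
G0 Z6.4
G0 X0.0 Y0.0
G1 X19.0 Y0.0
G1 X19.0 Y25.0
G1 X0.0 Y25.0
G1 X0.0 Y0.0
; layer 4
G0 Z8.6
G0 X0.0 Y0.0
G1 X19.0 Y0.0
G1 X19.0 Y25.0
G1 X0.0 Y25.0
G1 X0.0 Y0.0
; layer 5
G0 Z10.7
G0 X0.0 Y0.0
G1 X19.0 Y0.0
G1 X19.0 Y25.0
G1 X0.0 Y25.0
G1 X0.0 Y0.0
; layer 6
G0 Z12.9
G0 X0.0 Y0.0
G1 X19.0 Y0.0
G1 X19.0 Y25.0
G1 X0.0 Y25.0
G1 X0.0 Y0.0
; layer 7
G0 Z15.0
G0 X0.0 Y0.0
G1 X19.0 Y0.0
G1 X19.0 Y25.0
G1 X0.0 Y25.0
G1 X0.0 Y0.0
M2 ; end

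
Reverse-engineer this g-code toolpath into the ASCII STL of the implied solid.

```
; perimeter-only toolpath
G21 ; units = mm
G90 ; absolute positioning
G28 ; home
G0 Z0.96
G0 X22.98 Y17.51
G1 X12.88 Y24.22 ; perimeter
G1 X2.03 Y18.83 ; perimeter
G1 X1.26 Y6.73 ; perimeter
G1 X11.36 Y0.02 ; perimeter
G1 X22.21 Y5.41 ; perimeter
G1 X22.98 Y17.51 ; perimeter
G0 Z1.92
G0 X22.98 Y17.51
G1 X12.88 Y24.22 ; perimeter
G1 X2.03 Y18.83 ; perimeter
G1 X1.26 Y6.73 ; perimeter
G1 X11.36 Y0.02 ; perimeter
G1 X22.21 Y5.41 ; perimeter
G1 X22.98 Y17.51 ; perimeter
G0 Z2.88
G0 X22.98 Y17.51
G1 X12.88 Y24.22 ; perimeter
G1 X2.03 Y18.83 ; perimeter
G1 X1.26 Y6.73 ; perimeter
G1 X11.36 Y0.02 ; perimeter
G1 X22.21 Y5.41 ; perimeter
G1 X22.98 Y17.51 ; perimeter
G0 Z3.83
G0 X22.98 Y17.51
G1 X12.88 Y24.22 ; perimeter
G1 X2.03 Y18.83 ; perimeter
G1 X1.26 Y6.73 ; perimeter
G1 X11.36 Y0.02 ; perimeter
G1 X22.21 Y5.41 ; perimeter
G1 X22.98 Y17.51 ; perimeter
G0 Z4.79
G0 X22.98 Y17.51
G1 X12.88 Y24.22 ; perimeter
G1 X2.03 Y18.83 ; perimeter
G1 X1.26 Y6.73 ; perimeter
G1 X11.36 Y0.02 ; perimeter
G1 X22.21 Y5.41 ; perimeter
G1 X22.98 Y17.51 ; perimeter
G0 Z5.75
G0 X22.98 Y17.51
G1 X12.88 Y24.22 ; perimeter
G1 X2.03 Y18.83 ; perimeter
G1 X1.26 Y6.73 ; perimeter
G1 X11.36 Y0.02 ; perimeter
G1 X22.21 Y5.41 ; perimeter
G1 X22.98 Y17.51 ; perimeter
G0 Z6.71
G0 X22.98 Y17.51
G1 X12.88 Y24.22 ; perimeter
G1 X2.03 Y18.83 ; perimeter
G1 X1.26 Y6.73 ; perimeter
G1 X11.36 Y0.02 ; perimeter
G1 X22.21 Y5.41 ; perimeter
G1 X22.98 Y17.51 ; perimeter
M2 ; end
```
solid part
  facet normal 0.0000 0.0000 -1.0000
    outer loop
      vertex 2.03 18.83 0.00
      vertex 12.88 24.22 0.00
      vertex 22.98 17.51 0.00
    endloop
  endfacet
  facet normal 0.0000 0.0000 -1.0000
    outer loop
      vertex 1.26 6.73 0.00
      vertex 2.03 18.83 0.00
      vertex 22.98 17.51 0.00
    endloop
  endfacet
  facet normal 0.0000 0.0000 -1.0000
    outer loop
      vertex 11.36 0.02 0.00
      vertex 1.26 6.73 0.00
      vertex 22.98 17.51 0.00
    endloop
  endfacet
  facet normal 0.0000 0.0000 -1.0000
    outer loop
      vertex 22.21 5.41 0.00
      vertex 11.36 0.02 0.00
      vertex 22.98 17.51 0.00
    endloop
  endfacet
  facet normal 0.0000 0.0000 1.0000
    outer loop
      vertex 22.98 17.51 6.71
      vertex 12.88 24.22 6.71
      vertex 2.03 18.83 6.71
    endloop
  endfacet
  facet normal 0.0000 0.0000 1.0000
    outer loop
      vertex 22.98 17.51 6.71
      vertex 2.03 18.83 6.71
      vertex 1.26 6.73 6.71
    endloop
  endfacet
  facet normal 0.0000 0.0000 1.0000
    outer loop
      vertex 22.98 17.51 6.71
      vertex 1.26 6.73 6.71
      vertex 11.36 0.02 6.71
    endloop
  endfacet
  facet normal 0.0000 0.0000 1.0000
    outer loop
      vertex 22.98 17.51 6.71
      vertex 11.36 0.02 6.71
      vertex 22.21 5.41 6.71
    endloop
  endfacet
  facet normal 0.5534 0.8329 0.0000
    outer loop
      vertex 22.98 17.51 0.00
      vertex 12.88 24.22 0.00
      vertex 12.88 24.22 6.71
    endloop
  endfacet
  facet normal 0.5534 0.8329 0.0000
    outer loop
      vertex 22.98 17.51 0.00
      vertex 12.88 24.22 6.71
      vertex 22.98 17.51 6.71
    endloop
  endfacet
  facet normal -0.4449 0.8956 0.0000
    outer loop
      vertex 12.88 24.22 0.00
      vertex 2.03 18.83 0.00
      vertex 2.03 18.83 6.71
    endloop
  endfacet
  facet normal -0.4449 0.8956 0.0000
    outer loop
      vertex 12.88 24.22 0.00
      vertex 2.03 18.83 6.71
      vertex 12.88 24.22 6.71
    endloop
  endfacet
  facet normal -0.9980 0.0635 0.0000
    outer loop
      vertex 2.03 18.83 0.00
      vertex 1.26 6.73 0.00
      vertex 1.26 6.73 6.71
    endloop
  endfacet
  facet normal -0.9980 0.0635 0.0000
    outer loop
      vertex 2.03 18.83 0.00
      vertex 1.26 6.73 6.71
      vertex 2.03 18.83 6.71
    endloop
  endfacet
  facet normal -0.5534 -0.8329 0.0000
    outer loop
      vertex 1.26 6.73 0.00
      vertex 11.36 0.02 0.00
      vertex 11.36 0.02 6.71
    endloop
  endfacet
  facet normal -0.5534 -0.8329 0.0000
    outer loop
      vertex 1.26 6.73 0.00
      vertex 11.36 0.02 6.71
      vertex 1.26 6.73 6.71
    endloop
  endfacet
  facet normal 0.4449 -0.8956 0.0000
    outer loop
      vertex 11.36 0.02 0.00
      vertex 22.21 5.41 0.00
      vertex 22.21 5.41 6.71
    endloop
  endfacet
  facet normal 0.4449 -0.8956 0.0000
    outer loop
      vertex 11.36 0.02 0.00
      vertex 22.21 5.41 6.71
      vertex 11.36 0.02 6.71
    endloop
  endfacet
  facet normal 0.9980 -0.0635 0.0000
    outer loop
      vertex 22.21 5.41 0.00
      vertex 22.98 17.51 0.00
      vertex 22.98 17.51 6.71
    endloop
  endfacet
  facet normal 0.9980 -0.0635 0.0000
    outer loop
      vertex 22.21 5.41 0.00
      vertex 22.98 17.51 6.71
      vertex 22.21 5.41 6.71
    endloop
  endfacet
endsolid part

The G0 Z moves step by Δz≈0.96 mm. Every layer's G1 loop is the same polygon, so the solid is a straight extrusion of it from z=0 to z≈6.71. Closing with flat bottom and top caps and triangulating gives 20 facets — a regular 6-sided prism (a cylinder approximated with 6 flat sides), circumscribed radius ≈ 12.1 mm, height ≈ 6.71 mm.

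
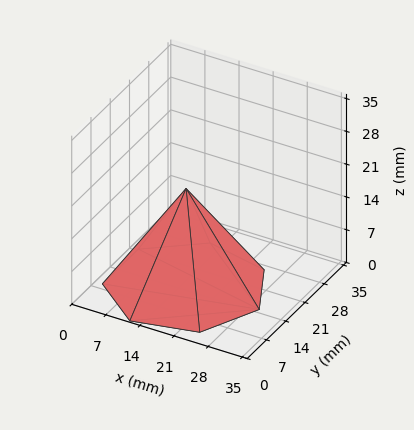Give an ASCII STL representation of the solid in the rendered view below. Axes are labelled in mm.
Reading the render: the shape is a regular 7-sided pyramid, base circumscribed radius ≈ 15 mm, apex at z ≈ 21 mm (dimensions read to the nearest mm from the axis ticks). For the STL, each face is triangulated and given an outward normal.

solid part
  facet normal 0.0000 0.0000 -1.0000
    outer loop
      vertex 11.7 29.6 0.0
      vertex 24.4 26.7 0.0
      vertex 30.0 15.0 0.0
    endloop
  endfacet
  facet normal 0.0000 0.0000 -1.0000
    outer loop
      vertex 1.5 21.5 0.0
      vertex 11.7 29.6 0.0
      vertex 30.0 15.0 0.0
    endloop
  endfacet
  facet normal 0.0000 0.0000 -1.0000
    outer loop
      vertex 1.5 8.5 0.0
      vertex 1.5 21.5 0.0
      vertex 30.0 15.0 0.0
    endloop
  endfacet
  facet normal 0.0000 0.0000 -1.0000
    outer loop
      vertex 11.7 0.4 0.0
      vertex 1.5 8.5 0.0
      vertex 30.0 15.0 0.0
    endloop
  endfacet
  facet normal 0.0000 0.0000 -1.0000
    outer loop
      vertex 24.4 3.3 0.0
      vertex 11.7 0.4 0.0
      vertex 30.0 15.0 0.0
    endloop
  endfacet
  facet normal 0.7583 0.3629 0.5416
    outer loop
      vertex 30.0 15.0 0.0
      vertex 24.4 26.7 0.0
      vertex 15.0 15.0 21.0
    endloop
  endfacet
  facet normal 0.1873 0.8201 0.5407
    outer loop
      vertex 24.4 26.7 0.0
      vertex 11.7 29.6 0.0
      vertex 15.0 15.0 21.0
    endloop
  endfacet
  facet normal -0.5233 0.6589 0.5404
    outer loop
      vertex 11.7 29.6 0.0
      vertex 1.5 21.5 0.0
      vertex 15.0 15.0 21.0
    endloop
  endfacet
  facet normal -0.8412 0.0000 0.5408
    outer loop
      vertex 1.5 21.5 0.0
      vertex 1.5 8.5 0.0
      vertex 15.0 15.0 21.0
    endloop
  endfacet
  facet normal -0.5233 -0.6589 0.5404
    outer loop
      vertex 1.5 8.5 0.0
      vertex 11.7 0.4 0.0
      vertex 15.0 15.0 21.0
    endloop
  endfacet
  facet normal 0.1873 -0.8201 0.5407
    outer loop
      vertex 11.7 0.4 0.0
      vertex 24.4 3.3 0.0
      vertex 15.0 15.0 21.0
    endloop
  endfacet
  facet normal 0.7583 -0.3629 0.5416
    outer loop
      vertex 24.4 3.3 0.0
      vertex 30.0 15.0 0.0
      vertex 15.0 15.0 21.0
    endloop
  endfacet
endsolid part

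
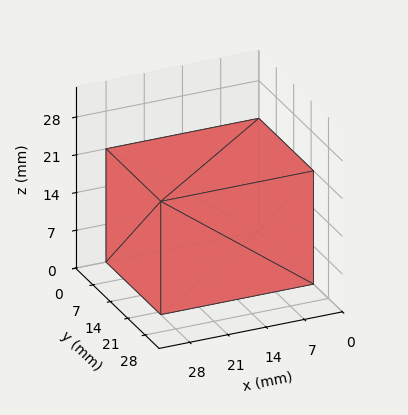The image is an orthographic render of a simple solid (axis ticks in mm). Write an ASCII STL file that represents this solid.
Reading the render: the shape is a rectangular box, roughly 28 × 22 mm footprint and 21 mm tall (dimensions read to the nearest mm from the axis ticks). For the STL, each face is triangulated and given an outward normal.

solid part
  facet normal 0.0000 0.0000 -1.0000
    outer loop
      vertex 28.000 22.000 0.000
      vertex 28.000 0.000 0.000
      vertex 0.000 0.000 0.000
    endloop
  endfacet
  facet normal 0.0000 0.0000 -1.0000
    outer loop
      vertex 0.000 22.000 0.000
      vertex 28.000 22.000 0.000
      vertex 0.000 0.000 0.000
    endloop
  endfacet
  facet normal 0.0000 0.0000 1.0000
    outer loop
      vertex 0.000 0.000 21.000
      vertex 28.000 0.000 21.000
      vertex 28.000 22.000 21.000
    endloop
  endfacet
  facet normal 0.0000 0.0000 1.0000
    outer loop
      vertex 0.000 0.000 21.000
      vertex 28.000 22.000 21.000
      vertex 0.000 22.000 21.000
    endloop
  endfacet
  facet normal 0.0000 -1.0000 0.0000
    outer loop
      vertex 0.000 0.000 0.000
      vertex 28.000 0.000 0.000
      vertex 28.000 0.000 21.000
    endloop
  endfacet
  facet normal 0.0000 -1.0000 0.0000
    outer loop
      vertex 0.000 0.000 0.000
      vertex 28.000 0.000 21.000
      vertex 0.000 0.000 21.000
    endloop
  endfacet
  facet normal 0.0000 1.0000 0.0000
    outer loop
      vertex 28.000 22.000 21.000
      vertex 28.000 22.000 0.000
      vertex 0.000 22.000 0.000
    endloop
  endfacet
  facet normal 0.0000 1.0000 0.0000
    outer loop
      vertex 0.000 22.000 21.000
      vertex 28.000 22.000 21.000
      vertex 0.000 22.000 0.000
    endloop
  endfacet
  facet normal -1.0000 0.0000 0.0000
    outer loop
      vertex 0.000 22.000 21.000
      vertex 0.000 22.000 0.000
      vertex 0.000 0.000 0.000
    endloop
  endfacet
  facet normal -1.0000 0.0000 0.0000
    outer loop
      vertex 0.000 0.000 21.000
      vertex 0.000 22.000 21.000
      vertex 0.000 0.000 0.000
    endloop
  endfacet
  facet normal 1.0000 0.0000 0.0000
    outer loop
      vertex 28.000 0.000 0.000
      vertex 28.000 22.000 0.000
      vertex 28.000 22.000 21.000
    endloop
  endfacet
  facet normal 1.0000 0.0000 0.0000
    outer loop
      vertex 28.000 0.000 0.000
      vertex 28.000 22.000 21.000
      vertex 28.000 0.000 21.000
    endloop
  endfacet
endsolid part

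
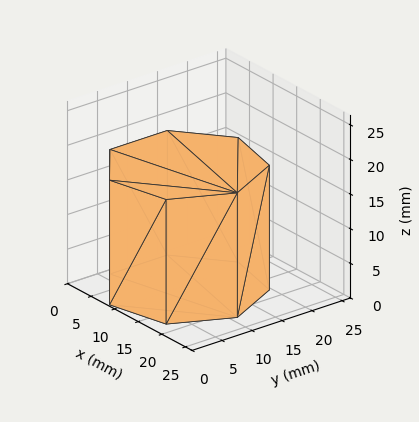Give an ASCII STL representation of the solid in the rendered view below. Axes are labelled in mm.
Reading the render: the shape is a regular 7-sided prism (a cylinder approximated with 7 flat sides), circumscribed radius ≈ 11 mm, height ≈ 18 mm (dimensions read to the nearest mm from the axis ticks). For the STL, each face is triangulated and given an outward normal.

solid part
  facet normal 0.0000 0.0000 -1.0000
    outer loop
      vertex 8.552 21.724 0.000
      vertex 17.858 19.600 0.000
      vertex 22.000 11.000 0.000
    endloop
  endfacet
  facet normal 0.0000 0.0000 -1.0000
    outer loop
      vertex 1.089 15.773 0.000
      vertex 8.552 21.724 0.000
      vertex 22.000 11.000 0.000
    endloop
  endfacet
  facet normal 0.0000 0.0000 -1.0000
    outer loop
      vertex 1.089 6.227 0.000
      vertex 1.089 15.773 0.000
      vertex 22.000 11.000 0.000
    endloop
  endfacet
  facet normal 0.0000 0.0000 -1.0000
    outer loop
      vertex 8.552 0.276 0.000
      vertex 1.089 6.227 0.000
      vertex 22.000 11.000 0.000
    endloop
  endfacet
  facet normal 0.0000 0.0000 -1.0000
    outer loop
      vertex 17.858 2.400 0.000
      vertex 8.552 0.276 0.000
      vertex 22.000 11.000 0.000
    endloop
  endfacet
  facet normal 0.0000 0.0000 1.0000
    outer loop
      vertex 22.000 11.000 18.000
      vertex 17.858 19.600 18.000
      vertex 8.552 21.724 18.000
    endloop
  endfacet
  facet normal 0.0000 0.0000 1.0000
    outer loop
      vertex 22.000 11.000 18.000
      vertex 8.552 21.724 18.000
      vertex 1.089 15.773 18.000
    endloop
  endfacet
  facet normal 0.0000 0.0000 1.0000
    outer loop
      vertex 22.000 11.000 18.000
      vertex 1.089 15.773 18.000
      vertex 1.089 6.227 18.000
    endloop
  endfacet
  facet normal 0.0000 0.0000 1.0000
    outer loop
      vertex 22.000 11.000 18.000
      vertex 1.089 6.227 18.000
      vertex 8.552 0.276 18.000
    endloop
  endfacet
  facet normal 0.0000 0.0000 1.0000
    outer loop
      vertex 22.000 11.000 18.000
      vertex 8.552 0.276 18.000
      vertex 17.858 2.400 18.000
    endloop
  endfacet
  facet normal 0.9010 0.4339 0.0000
    outer loop
      vertex 22.000 11.000 0.000
      vertex 17.858 19.600 0.000
      vertex 17.858 19.600 18.000
    endloop
  endfacet
  facet normal 0.9010 0.4339 0.0000
    outer loop
      vertex 22.000 11.000 0.000
      vertex 17.858 19.600 18.000
      vertex 22.000 11.000 18.000
    endloop
  endfacet
  facet normal 0.2225 0.9749 0.0000
    outer loop
      vertex 17.858 19.600 0.000
      vertex 8.552 21.724 0.000
      vertex 8.552 21.724 18.000
    endloop
  endfacet
  facet normal 0.2225 0.9749 0.0000
    outer loop
      vertex 17.858 19.600 0.000
      vertex 8.552 21.724 18.000
      vertex 17.858 19.600 18.000
    endloop
  endfacet
  facet normal -0.6235 0.7819 0.0000
    outer loop
      vertex 8.552 21.724 0.000
      vertex 1.089 15.773 0.000
      vertex 1.089 15.773 18.000
    endloop
  endfacet
  facet normal -0.6235 0.7819 0.0000
    outer loop
      vertex 8.552 21.724 0.000
      vertex 1.089 15.773 18.000
      vertex 8.552 21.724 18.000
    endloop
  endfacet
  facet normal -1.0000 0.0000 0.0000
    outer loop
      vertex 1.089 15.773 0.000
      vertex 1.089 6.227 0.000
      vertex 1.089 6.227 18.000
    endloop
  endfacet
  facet normal -1.0000 0.0000 0.0000
    outer loop
      vertex 1.089 15.773 0.000
      vertex 1.089 6.227 18.000
      vertex 1.089 15.773 18.000
    endloop
  endfacet
  facet normal -0.6235 -0.7819 0.0000
    outer loop
      vertex 1.089 6.227 0.000
      vertex 8.552 0.276 0.000
      vertex 8.552 0.276 18.000
    endloop
  endfacet
  facet normal -0.6235 -0.7819 0.0000
    outer loop
      vertex 1.089 6.227 0.000
      vertex 8.552 0.276 18.000
      vertex 1.089 6.227 18.000
    endloop
  endfacet
  facet normal 0.2225 -0.9749 0.0000
    outer loop
      vertex 8.552 0.276 0.000
      vertex 17.858 2.400 0.000
      vertex 17.858 2.400 18.000
    endloop
  endfacet
  facet normal 0.2225 -0.9749 0.0000
    outer loop
      vertex 8.552 0.276 0.000
      vertex 17.858 2.400 18.000
      vertex 8.552 0.276 18.000
    endloop
  endfacet
  facet normal 0.9010 -0.4339 0.0000
    outer loop
      vertex 17.858 2.400 0.000
      vertex 22.000 11.000 0.000
      vertex 22.000 11.000 18.000
    endloop
  endfacet
  facet normal 0.9010 -0.4339 0.0000
    outer loop
      vertex 17.858 2.400 0.000
      vertex 22.000 11.000 18.000
      vertex 17.858 2.400 18.000
    endloop
  endfacet
endsolid part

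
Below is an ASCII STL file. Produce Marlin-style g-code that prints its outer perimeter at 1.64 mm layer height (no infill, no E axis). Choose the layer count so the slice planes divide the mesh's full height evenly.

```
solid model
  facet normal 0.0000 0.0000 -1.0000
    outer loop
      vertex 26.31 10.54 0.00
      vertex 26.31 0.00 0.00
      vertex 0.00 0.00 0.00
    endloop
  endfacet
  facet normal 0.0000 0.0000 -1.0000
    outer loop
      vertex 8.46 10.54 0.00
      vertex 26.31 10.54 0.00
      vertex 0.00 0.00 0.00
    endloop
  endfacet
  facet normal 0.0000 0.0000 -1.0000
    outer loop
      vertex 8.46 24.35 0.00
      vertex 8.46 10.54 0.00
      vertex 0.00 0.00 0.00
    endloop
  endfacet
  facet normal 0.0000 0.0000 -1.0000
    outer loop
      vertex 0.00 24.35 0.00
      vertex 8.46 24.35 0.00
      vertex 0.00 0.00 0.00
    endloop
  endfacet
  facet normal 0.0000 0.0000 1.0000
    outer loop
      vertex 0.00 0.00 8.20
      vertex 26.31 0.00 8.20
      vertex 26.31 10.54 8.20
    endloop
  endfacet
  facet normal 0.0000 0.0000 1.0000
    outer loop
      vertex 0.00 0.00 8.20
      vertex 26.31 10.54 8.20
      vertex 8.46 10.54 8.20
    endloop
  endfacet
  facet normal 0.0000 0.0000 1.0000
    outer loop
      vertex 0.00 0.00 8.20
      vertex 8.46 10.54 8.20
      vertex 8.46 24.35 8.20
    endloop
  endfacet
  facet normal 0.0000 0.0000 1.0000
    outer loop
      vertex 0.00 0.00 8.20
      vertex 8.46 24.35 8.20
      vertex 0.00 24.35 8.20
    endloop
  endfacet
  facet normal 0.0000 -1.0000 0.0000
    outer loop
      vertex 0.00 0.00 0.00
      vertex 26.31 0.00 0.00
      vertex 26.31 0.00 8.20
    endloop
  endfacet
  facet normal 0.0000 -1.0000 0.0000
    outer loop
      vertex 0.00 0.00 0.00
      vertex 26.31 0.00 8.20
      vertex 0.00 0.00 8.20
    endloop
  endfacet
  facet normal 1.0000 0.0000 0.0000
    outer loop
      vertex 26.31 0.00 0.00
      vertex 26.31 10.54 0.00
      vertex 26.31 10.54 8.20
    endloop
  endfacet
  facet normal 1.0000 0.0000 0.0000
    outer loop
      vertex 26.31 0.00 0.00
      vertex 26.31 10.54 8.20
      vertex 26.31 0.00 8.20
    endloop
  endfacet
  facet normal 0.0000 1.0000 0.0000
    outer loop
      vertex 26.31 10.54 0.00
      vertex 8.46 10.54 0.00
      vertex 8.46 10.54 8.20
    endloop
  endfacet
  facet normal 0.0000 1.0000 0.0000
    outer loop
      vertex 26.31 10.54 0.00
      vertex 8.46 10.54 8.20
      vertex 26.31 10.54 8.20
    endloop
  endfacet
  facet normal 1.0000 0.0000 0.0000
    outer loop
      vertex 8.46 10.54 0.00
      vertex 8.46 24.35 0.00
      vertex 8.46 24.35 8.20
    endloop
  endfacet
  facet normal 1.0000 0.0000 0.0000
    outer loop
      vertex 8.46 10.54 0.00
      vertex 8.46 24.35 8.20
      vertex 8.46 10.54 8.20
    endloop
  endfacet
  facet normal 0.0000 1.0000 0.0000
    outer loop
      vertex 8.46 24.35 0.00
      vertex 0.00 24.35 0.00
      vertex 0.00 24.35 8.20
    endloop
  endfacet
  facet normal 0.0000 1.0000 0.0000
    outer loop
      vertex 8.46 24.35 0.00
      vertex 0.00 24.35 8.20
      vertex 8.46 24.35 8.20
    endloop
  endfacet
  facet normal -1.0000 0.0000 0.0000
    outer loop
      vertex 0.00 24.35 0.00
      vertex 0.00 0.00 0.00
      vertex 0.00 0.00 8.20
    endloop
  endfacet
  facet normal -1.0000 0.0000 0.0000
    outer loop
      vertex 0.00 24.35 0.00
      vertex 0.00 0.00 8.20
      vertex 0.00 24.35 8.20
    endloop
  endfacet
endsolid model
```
; perimeter-only toolpath
G21 ; units = mm
G90 ; absolute positioning
G28 ; home
; layer 1
G0 Z1.64
G0 X0.00 Y0.00
G1 X26.31 Y0.00
G1 X26.31 Y10.54
G1 X8.46 Y10.54
G1 X8.46 Y24.35
G1 X0.00 Y24.35
G1 X0.00 Y0.00
; layer 2
G0 Z3.28
G0 X0.00 Y0.00
G1 X26.31 Y0.00
G1 X26.31 Y10.54
G1 X8.46 Y10.54
G1 X8.46 Y24.35
G1 X0.00 Y24.35
G1 X0.00 Y0.00
; layer 3
G0 Z4.92
G0 X0.00 Y0.00
G1 X26.31 Y0.00
G1 X26.31 Y10.54
G1 X8.46 Y10.54
G1 X8.46 Y24.35
G1 X0.00 Y24.35
G1 X0.00 Y0.00
; layer 4
G0 Z6.56
G0 X0.00 Y0.00
G1 X26.31 Y0.00
G1 X26.31 Y10.54
G1 X8.46 Y10.54
G1 X8.46 Y24.35
G1 X0.00 Y24.35
G1 X0.00 Y0.00
; layer 5
G0 Z8.20
G0 X0.00 Y0.00
G1 X26.31 Y0.00
G1 X26.31 Y10.54
G1 X8.46 Y10.54
G1 X8.46 Y24.35
G1 X0.00 Y24.35
G1 X0.00 Y0.00
M2 ; end

The solid is an L-shaped prism: outer 26.3 × 24.4 mm, arm thicknesses ≈ 10.5 mm (horizontal) and 8.46 mm (vertical), extruded 8.2 mm in z. Slicing at Δz = 1.64 mm — 5 equal slices spanning the solid's height, so layer i sits at z = i·h/5 — gives 5 non-empty perimeters. Each is a 6-segment closed polygon; G0 lifts to the layer z and rapids to the start vertex, then G1 traces the edges.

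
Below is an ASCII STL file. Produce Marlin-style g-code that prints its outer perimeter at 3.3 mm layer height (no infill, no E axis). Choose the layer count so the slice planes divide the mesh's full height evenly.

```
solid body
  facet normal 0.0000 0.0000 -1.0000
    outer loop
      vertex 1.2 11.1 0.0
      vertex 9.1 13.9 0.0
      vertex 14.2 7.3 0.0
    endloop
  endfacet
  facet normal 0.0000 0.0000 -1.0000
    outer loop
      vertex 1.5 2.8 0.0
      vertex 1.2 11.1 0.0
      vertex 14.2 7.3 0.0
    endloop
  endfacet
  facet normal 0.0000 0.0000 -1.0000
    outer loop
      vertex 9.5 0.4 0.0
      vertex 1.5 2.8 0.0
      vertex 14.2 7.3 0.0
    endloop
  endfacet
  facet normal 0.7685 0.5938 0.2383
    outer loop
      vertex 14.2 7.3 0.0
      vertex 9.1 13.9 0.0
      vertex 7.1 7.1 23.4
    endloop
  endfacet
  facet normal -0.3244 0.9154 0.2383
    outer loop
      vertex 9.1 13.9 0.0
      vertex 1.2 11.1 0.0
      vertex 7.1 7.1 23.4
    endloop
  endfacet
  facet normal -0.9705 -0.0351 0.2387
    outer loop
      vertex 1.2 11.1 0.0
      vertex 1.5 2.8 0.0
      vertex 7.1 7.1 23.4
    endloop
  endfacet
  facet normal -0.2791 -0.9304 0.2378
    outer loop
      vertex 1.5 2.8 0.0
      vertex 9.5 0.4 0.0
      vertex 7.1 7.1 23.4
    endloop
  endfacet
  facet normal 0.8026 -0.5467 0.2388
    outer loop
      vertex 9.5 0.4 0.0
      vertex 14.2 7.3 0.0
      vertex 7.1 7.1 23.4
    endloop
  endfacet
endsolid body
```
; perimeter-only toolpath
G21 ; units = mm
G90 ; absolute positioning
G28 ; home
; layer 1
G0 Z3.3
G0 X13.2 Y7.3
G1 X8.8 Y12.9
G1 X2.0 Y10.5
G1 X2.3 Y3.4
G1 X9.2 Y1.4
G1 X13.2 Y7.3
; layer 2
G0 Z6.7
G0 X12.2 Y7.2
G1 X8.5 Y12.0
G1 X2.9 Y10.0
G1 X3.1 Y4.0
G1 X8.8 Y2.3
G1 X12.2 Y7.2
; layer 3
G0 Z10.0
G0 X11.2 Y7.2
G1 X8.2 Y11.0
G1 X3.7 Y9.4
G1 X3.9 Y4.6
G1 X8.5 Y3.3
G1 X11.2 Y7.2
; layer 4
G0 Z13.4
G0 X10.1 Y7.2
G1 X8.0 Y10.0
G1 X4.6 Y8.8
G1 X4.7 Y5.3
G1 X8.1 Y4.2
G1 X10.1 Y7.2
; layer 5
G0 Z16.7
G0 X9.1 Y7.2
G1 X7.7 Y9.0
G1 X5.4 Y8.2
G1 X5.5 Y5.9
G1 X7.8 Y5.2
G1 X9.1 Y7.2
; layer 6
G0 Z20.1
G0 X8.1 Y7.1
G1 X7.4 Y8.1
G1 X6.3 Y7.7
G1 X6.3 Y6.5
G1 X7.4 Y6.1
G1 X8.1 Y7.1
M2 ; end

The solid is a regular 5-sided pyramid, base circumscribed radius ≈ 7.1 mm, apex at z ≈ 23.4 mm. Slicing at Δz = 3.3 mm — 7 equal slices spanning the solid's height, so layer i sits at z = i·h/7 — gives 6 non-empty perimeters. Each is a 5-segment closed polygon; G0 lifts to the layer z and rapids to the start vertex, then G1 traces the edges. The cross-section shrinks linearly with z (the slice at the apex is degenerate and omitted).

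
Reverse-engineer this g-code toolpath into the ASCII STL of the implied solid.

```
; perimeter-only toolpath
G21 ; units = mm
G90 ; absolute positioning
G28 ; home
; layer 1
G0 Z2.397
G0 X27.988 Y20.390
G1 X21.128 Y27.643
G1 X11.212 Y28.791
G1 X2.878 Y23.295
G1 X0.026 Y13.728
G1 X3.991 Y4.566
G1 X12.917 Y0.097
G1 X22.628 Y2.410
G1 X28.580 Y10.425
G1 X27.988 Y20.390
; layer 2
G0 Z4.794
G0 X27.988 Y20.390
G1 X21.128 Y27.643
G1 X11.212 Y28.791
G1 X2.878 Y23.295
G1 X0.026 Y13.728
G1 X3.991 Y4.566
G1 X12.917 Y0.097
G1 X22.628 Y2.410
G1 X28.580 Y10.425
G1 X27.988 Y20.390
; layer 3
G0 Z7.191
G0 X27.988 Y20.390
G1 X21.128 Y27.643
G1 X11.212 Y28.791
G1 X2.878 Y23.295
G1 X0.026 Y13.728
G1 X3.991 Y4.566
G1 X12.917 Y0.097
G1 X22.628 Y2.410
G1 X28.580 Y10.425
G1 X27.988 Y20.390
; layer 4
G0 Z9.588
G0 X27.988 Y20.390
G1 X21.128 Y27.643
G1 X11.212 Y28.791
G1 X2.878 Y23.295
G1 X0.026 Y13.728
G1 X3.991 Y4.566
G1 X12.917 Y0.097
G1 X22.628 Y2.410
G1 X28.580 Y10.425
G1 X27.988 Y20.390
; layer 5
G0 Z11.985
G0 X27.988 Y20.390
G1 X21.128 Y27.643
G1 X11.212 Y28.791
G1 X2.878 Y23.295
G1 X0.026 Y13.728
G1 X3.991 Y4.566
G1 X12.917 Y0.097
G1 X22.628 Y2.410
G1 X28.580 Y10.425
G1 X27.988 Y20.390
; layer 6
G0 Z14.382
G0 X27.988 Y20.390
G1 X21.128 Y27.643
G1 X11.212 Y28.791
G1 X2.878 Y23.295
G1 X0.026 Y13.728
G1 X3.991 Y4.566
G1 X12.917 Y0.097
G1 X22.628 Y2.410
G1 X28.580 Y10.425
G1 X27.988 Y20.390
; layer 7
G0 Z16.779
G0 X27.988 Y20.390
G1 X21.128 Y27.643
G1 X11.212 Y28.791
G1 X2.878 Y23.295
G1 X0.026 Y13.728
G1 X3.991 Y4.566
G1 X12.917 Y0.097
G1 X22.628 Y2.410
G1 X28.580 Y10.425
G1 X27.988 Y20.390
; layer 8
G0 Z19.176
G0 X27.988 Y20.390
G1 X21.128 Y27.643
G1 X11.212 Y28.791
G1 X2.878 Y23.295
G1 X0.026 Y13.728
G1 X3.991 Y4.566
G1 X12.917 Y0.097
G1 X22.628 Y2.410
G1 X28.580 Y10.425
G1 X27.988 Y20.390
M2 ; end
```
solid part
  facet normal 0.0000 0.0000 -1.0000
    outer loop
      vertex 11.212 28.791 0.000
      vertex 21.128 27.643 0.000
      vertex 27.988 20.390 0.000
    endloop
  endfacet
  facet normal 0.0000 0.0000 -1.0000
    outer loop
      vertex 2.878 23.295 0.000
      vertex 11.212 28.791 0.000
      vertex 27.988 20.390 0.000
    endloop
  endfacet
  facet normal 0.0000 0.0000 -1.0000
    outer loop
      vertex 0.026 13.728 0.000
      vertex 2.878 23.295 0.000
      vertex 27.988 20.390 0.000
    endloop
  endfacet
  facet normal 0.0000 0.0000 -1.0000
    outer loop
      vertex 3.991 4.566 0.000
      vertex 0.026 13.728 0.000
      vertex 27.988 20.390 0.000
    endloop
  endfacet
  facet normal 0.0000 0.0000 -1.0000
    outer loop
      vertex 12.917 0.097 0.000
      vertex 3.991 4.566 0.000
      vertex 27.988 20.390 0.000
    endloop
  endfacet
  facet normal 0.0000 0.0000 -1.0000
    outer loop
      vertex 22.628 2.410 0.000
      vertex 12.917 0.097 0.000
      vertex 27.988 20.390 0.000
    endloop
  endfacet
  facet normal 0.0000 0.0000 -1.0000
    outer loop
      vertex 28.580 10.425 0.000
      vertex 22.628 2.410 0.000
      vertex 27.988 20.390 0.000
    endloop
  endfacet
  facet normal 0.0000 0.0000 1.0000
    outer loop
      vertex 27.988 20.390 19.176
      vertex 21.128 27.643 19.176
      vertex 11.212 28.791 19.176
    endloop
  endfacet
  facet normal 0.0000 0.0000 1.0000
    outer loop
      vertex 27.988 20.390 19.176
      vertex 11.212 28.791 19.176
      vertex 2.878 23.295 19.176
    endloop
  endfacet
  facet normal 0.0000 0.0000 1.0000
    outer loop
      vertex 27.988 20.390 19.176
      vertex 2.878 23.295 19.176
      vertex 0.026 13.728 19.176
    endloop
  endfacet
  facet normal 0.0000 0.0000 1.0000
    outer loop
      vertex 27.988 20.390 19.176
      vertex 0.026 13.728 19.176
      vertex 3.991 4.566 19.176
    endloop
  endfacet
  facet normal 0.0000 0.0000 1.0000
    outer loop
      vertex 27.988 20.390 19.176
      vertex 3.991 4.566 19.176
      vertex 12.917 0.097 19.176
    endloop
  endfacet
  facet normal 0.0000 0.0000 1.0000
    outer loop
      vertex 27.988 20.390 19.176
      vertex 12.917 0.097 19.176
      vertex 22.628 2.410 19.176
    endloop
  endfacet
  facet normal 0.0000 0.0000 1.0000
    outer loop
      vertex 27.988 20.390 19.176
      vertex 22.628 2.410 19.176
      vertex 28.580 10.425 19.176
    endloop
  endfacet
  facet normal 0.7265 0.6871 0.0000
    outer loop
      vertex 27.988 20.390 0.000
      vertex 21.128 27.643 0.000
      vertex 21.128 27.643 19.176
    endloop
  endfacet
  facet normal 0.7265 0.6871 0.0000
    outer loop
      vertex 27.988 20.390 0.000
      vertex 21.128 27.643 19.176
      vertex 27.988 20.390 19.176
    endloop
  endfacet
  facet normal 0.1150 0.9934 0.0000
    outer loop
      vertex 21.128 27.643 0.000
      vertex 11.212 28.791 0.000
      vertex 11.212 28.791 19.176
    endloop
  endfacet
  facet normal 0.1150 0.9934 0.0000
    outer loop
      vertex 21.128 27.643 0.000
      vertex 11.212 28.791 19.176
      vertex 21.128 27.643 19.176
    endloop
  endfacet
  facet normal -0.5505 0.8348 0.0000
    outer loop
      vertex 11.212 28.791 0.000
      vertex 2.878 23.295 0.000
      vertex 2.878 23.295 19.176
    endloop
  endfacet
  facet normal -0.5505 0.8348 0.0000
    outer loop
      vertex 11.212 28.791 0.000
      vertex 2.878 23.295 19.176
      vertex 11.212 28.791 19.176
    endloop
  endfacet
  facet normal -0.9583 0.2857 0.0000
    outer loop
      vertex 2.878 23.295 0.000
      vertex 0.026 13.728 0.000
      vertex 0.026 13.728 19.176
    endloop
  endfacet
  facet normal -0.9583 0.2857 0.0000
    outer loop
      vertex 2.878 23.295 0.000
      vertex 0.026 13.728 19.176
      vertex 2.878 23.295 19.176
    endloop
  endfacet
  facet normal -0.9177 -0.3972 0.0000
    outer loop
      vertex 0.026 13.728 0.000
      vertex 3.991 4.566 0.000
      vertex 3.991 4.566 19.176
    endloop
  endfacet
  facet normal -0.9177 -0.3972 0.0000
    outer loop
      vertex 0.026 13.728 0.000
      vertex 3.991 4.566 19.176
      vertex 0.026 13.728 19.176
    endloop
  endfacet
  facet normal -0.4477 -0.8942 0.0000
    outer loop
      vertex 3.991 4.566 0.000
      vertex 12.917 0.097 0.000
      vertex 12.917 0.097 19.176
    endloop
  endfacet
  facet normal -0.4477 -0.8942 0.0000
    outer loop
      vertex 3.991 4.566 0.000
      vertex 12.917 0.097 19.176
      vertex 3.991 4.566 19.176
    endloop
  endfacet
  facet normal 0.2317 -0.9728 0.0000
    outer loop
      vertex 12.917 0.097 0.000
      vertex 22.628 2.410 0.000
      vertex 22.628 2.410 19.176
    endloop
  endfacet
  facet normal 0.2317 -0.9728 0.0000
    outer loop
      vertex 12.917 0.097 0.000
      vertex 22.628 2.410 19.176
      vertex 12.917 0.097 19.176
    endloop
  endfacet
  facet normal 0.8028 -0.5962 0.0000
    outer loop
      vertex 22.628 2.410 0.000
      vertex 28.580 10.425 0.000
      vertex 28.580 10.425 19.176
    endloop
  endfacet
  facet normal 0.8028 -0.5962 0.0000
    outer loop
      vertex 22.628 2.410 0.000
      vertex 28.580 10.425 19.176
      vertex 22.628 2.410 19.176
    endloop
  endfacet
  facet normal 0.9982 0.0593 0.0000
    outer loop
      vertex 28.580 10.425 0.000
      vertex 27.988 20.390 0.000
      vertex 27.988 20.390 19.176
    endloop
  endfacet
  facet normal 0.9982 0.0593 0.0000
    outer loop
      vertex 28.580 10.425 0.000
      vertex 27.988 20.390 19.176
      vertex 28.580 10.425 19.176
    endloop
  endfacet
endsolid part

The G0 Z moves step by Δz≈2.397 mm. Every layer's G1 loop is the same polygon, so the solid is a straight extrusion of it from z=0 to z≈19.2. Closing with flat bottom and top caps and triangulating gives 32 facets — a regular 9-sided prism (a cylinder approximated with 9 flat sides), circumscribed radius ≈ 14.6 mm, height ≈ 19.2 mm.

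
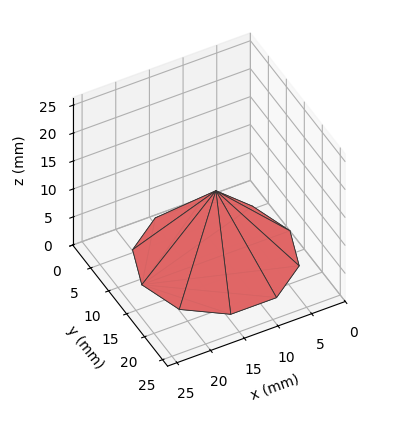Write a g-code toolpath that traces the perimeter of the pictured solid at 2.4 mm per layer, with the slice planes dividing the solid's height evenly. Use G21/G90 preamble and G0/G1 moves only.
Reading the render: the shape is a regular 10-sided pyramid, base circumscribed radius ≈ 11 mm, apex at z ≈ 12 mm (dimensions read to the nearest mm from the axis ticks). For the g-code, the solid's height is divided into equal slices at the stated Δz and each level perimeter traced with G1 moves after a G0 lift.

; perimeter-only toolpath
G21 ; units = mm
G90 ; absolute positioning
G28 ; home
; layer 1
G0 Z2.4
G0 X19.8 Y11.0
G1 X18.1 Y16.2
G1 X13.7 Y19.4
G1 X8.3 Y19.4
G1 X3.9 Y16.2
G1 X2.2 Y11.0
G1 X3.9 Y5.8
G1 X8.3 Y2.6
G1 X13.7 Y2.6
G1 X18.1 Y5.8
G1 X19.8 Y11.0
; layer 2
G0 Z4.8
G0 X17.6 Y11.0
G1 X16.3 Y14.9
G1 X13.0 Y17.3
G1 X9.0 Y17.3
G1 X5.7 Y14.9
G1 X4.4 Y11.0
G1 X5.7 Y7.1
G1 X9.0 Y4.7
G1 X13.0 Y4.7
G1 X16.3 Y7.1
G1 X17.6 Y11.0
; layer 3
G0 Z7.2
G0 X15.4 Y11.0
G1 X14.6 Y13.6
G1 X12.4 Y15.2
G1 X9.6 Y15.2
G1 X7.4 Y13.6
G1 X6.6 Y11.0
G1 X7.4 Y8.4
G1 X9.6 Y6.8
G1 X12.4 Y6.8
G1 X14.6 Y8.4
G1 X15.4 Y11.0
; layer 4
G0 Z9.6
G0 X13.2 Y11.0
G1 X12.8 Y12.3
G1 X11.7 Y13.1
G1 X10.3 Y13.1
G1 X9.2 Y12.3
G1 X8.8 Y11.0
G1 X9.2 Y9.7
G1 X10.3 Y8.9
G1 X11.7 Y8.9
G1 X12.8 Y9.7
G1 X13.2 Y11.0
M2 ; end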